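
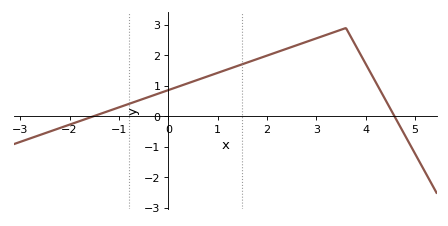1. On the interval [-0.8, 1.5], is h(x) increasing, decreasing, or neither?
increasing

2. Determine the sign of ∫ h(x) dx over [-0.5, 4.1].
positive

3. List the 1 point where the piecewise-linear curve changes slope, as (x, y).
(3.6, 2.9)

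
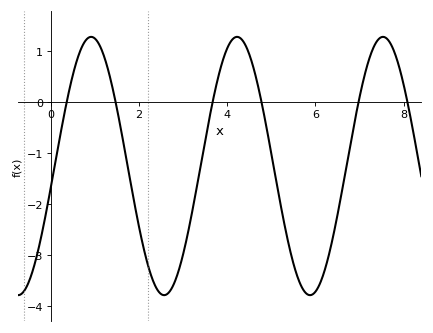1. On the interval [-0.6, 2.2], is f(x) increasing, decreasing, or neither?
neither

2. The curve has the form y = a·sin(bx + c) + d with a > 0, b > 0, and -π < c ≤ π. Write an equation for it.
y = 2.53sin(1.9x - 0.17) - 1.26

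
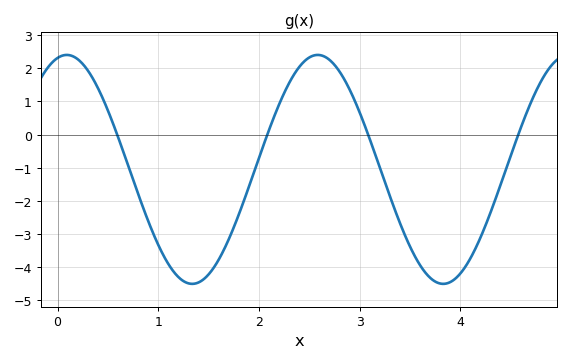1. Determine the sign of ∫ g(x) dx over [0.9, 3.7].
negative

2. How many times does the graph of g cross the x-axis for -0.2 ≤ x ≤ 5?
4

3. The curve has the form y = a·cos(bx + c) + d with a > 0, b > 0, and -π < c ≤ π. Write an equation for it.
y = 3.45cos(2.52x - 0.23) - 1.05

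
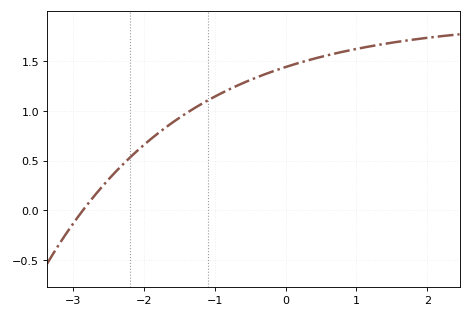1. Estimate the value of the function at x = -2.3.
0.459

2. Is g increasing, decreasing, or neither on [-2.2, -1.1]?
increasing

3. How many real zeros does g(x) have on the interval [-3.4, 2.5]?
1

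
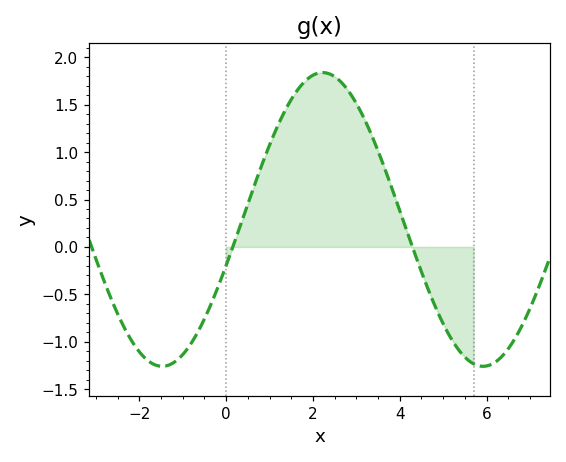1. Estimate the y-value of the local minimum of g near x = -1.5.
-1.25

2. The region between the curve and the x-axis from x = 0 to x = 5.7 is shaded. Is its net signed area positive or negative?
positive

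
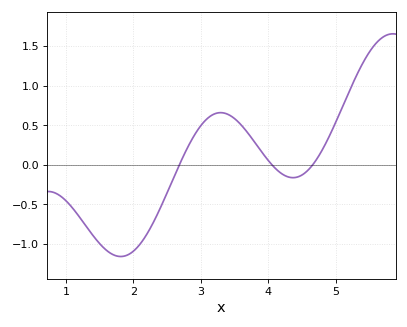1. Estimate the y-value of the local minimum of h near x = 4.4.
-0.165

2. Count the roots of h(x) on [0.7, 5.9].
3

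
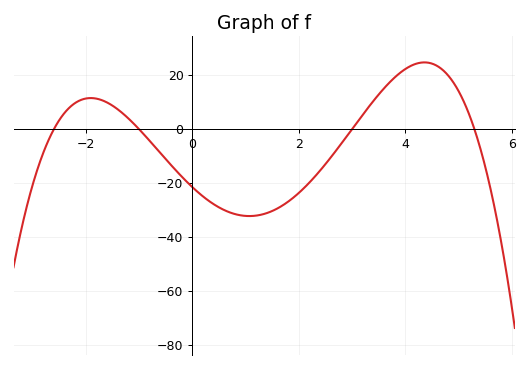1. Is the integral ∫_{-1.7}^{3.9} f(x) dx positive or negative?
negative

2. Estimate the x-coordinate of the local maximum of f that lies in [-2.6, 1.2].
-2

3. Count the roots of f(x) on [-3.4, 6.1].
4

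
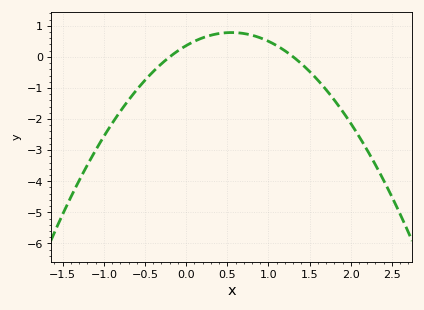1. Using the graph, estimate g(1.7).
-1.1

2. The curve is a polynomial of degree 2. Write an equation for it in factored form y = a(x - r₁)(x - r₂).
y = -1.39(x + 0.2)(x - 1.3)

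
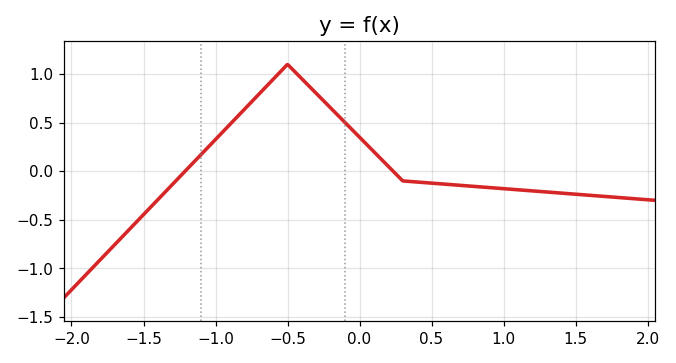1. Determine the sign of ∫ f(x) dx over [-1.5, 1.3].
positive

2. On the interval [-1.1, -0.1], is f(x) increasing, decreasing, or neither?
neither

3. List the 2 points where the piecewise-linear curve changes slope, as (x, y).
(-0.5, 1.1); (0.3, -0.1)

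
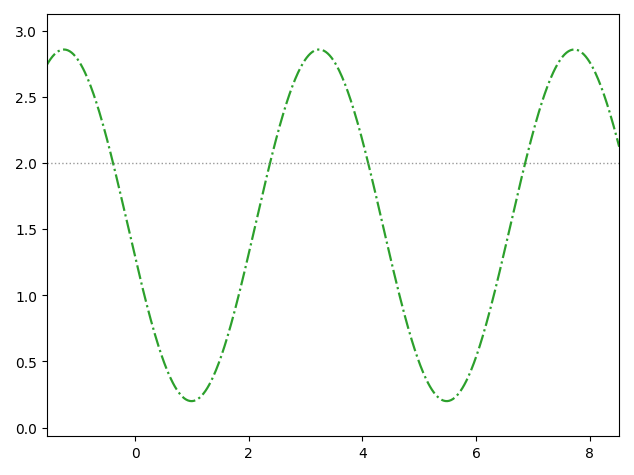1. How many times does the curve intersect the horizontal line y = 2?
4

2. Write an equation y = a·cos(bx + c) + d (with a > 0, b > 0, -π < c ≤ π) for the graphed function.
y = 1.33cos(1.4x + 1.8) + 1.53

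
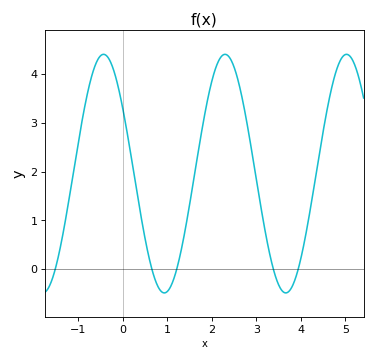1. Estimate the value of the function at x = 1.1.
-0.3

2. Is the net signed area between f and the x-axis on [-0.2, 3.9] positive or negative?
positive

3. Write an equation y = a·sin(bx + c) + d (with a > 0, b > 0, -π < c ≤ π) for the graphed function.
y = 2.45sin(2.3x + 2.6) + 1.96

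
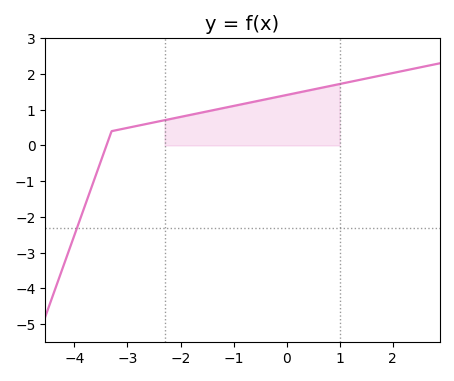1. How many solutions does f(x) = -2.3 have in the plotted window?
1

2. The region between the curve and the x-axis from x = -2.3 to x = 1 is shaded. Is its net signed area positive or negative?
positive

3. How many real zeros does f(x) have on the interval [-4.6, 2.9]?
1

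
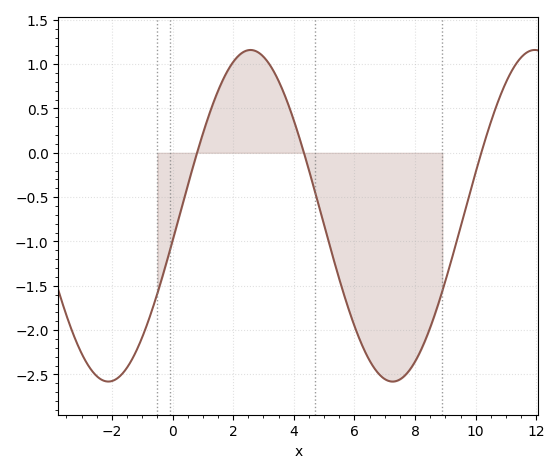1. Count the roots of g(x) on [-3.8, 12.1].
3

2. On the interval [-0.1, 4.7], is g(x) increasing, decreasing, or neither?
neither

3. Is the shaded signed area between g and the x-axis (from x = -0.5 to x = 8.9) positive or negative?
negative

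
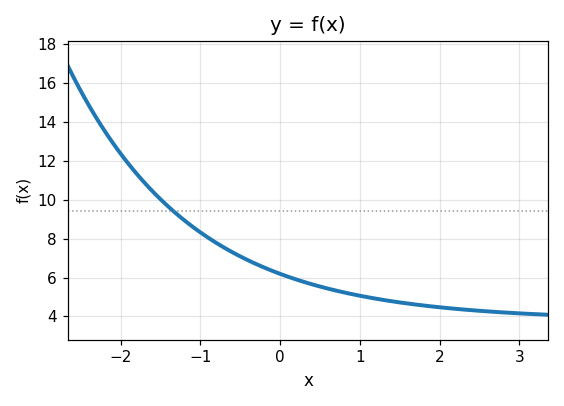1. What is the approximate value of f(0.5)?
5.6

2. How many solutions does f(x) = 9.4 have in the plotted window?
1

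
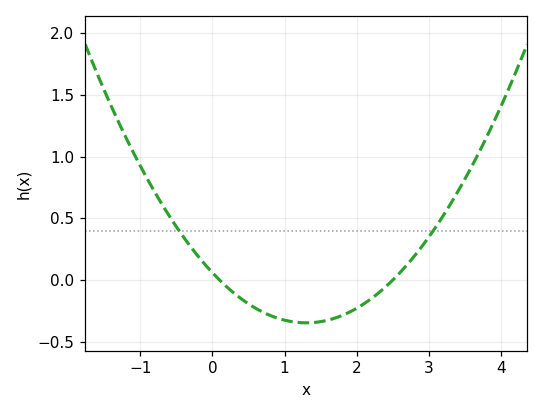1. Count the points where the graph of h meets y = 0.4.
2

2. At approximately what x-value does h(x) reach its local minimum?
1.3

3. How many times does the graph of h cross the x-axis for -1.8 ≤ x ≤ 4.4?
2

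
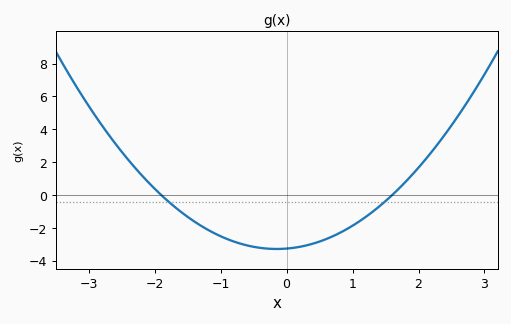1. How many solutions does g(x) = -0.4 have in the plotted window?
2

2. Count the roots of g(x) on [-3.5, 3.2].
2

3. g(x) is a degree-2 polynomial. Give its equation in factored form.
y = 1.07(x + 1.9)(x - 1.6)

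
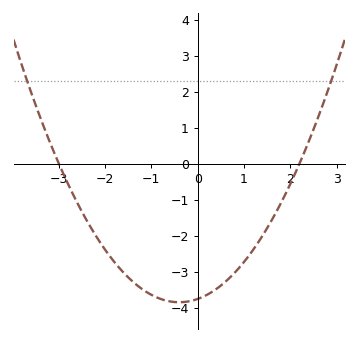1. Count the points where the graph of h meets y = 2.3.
2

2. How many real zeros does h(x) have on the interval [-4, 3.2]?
2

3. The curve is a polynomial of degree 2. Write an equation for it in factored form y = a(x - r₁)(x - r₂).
y = 0.57(x + 3)(x - 2.2)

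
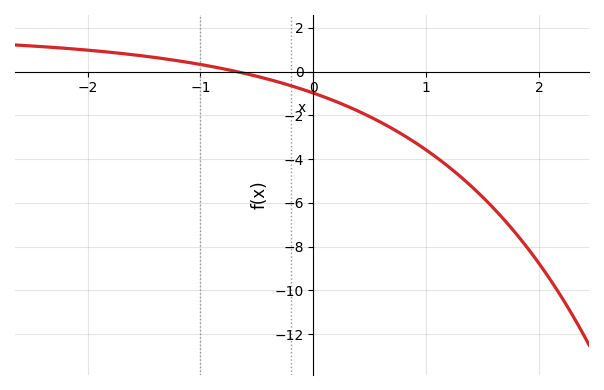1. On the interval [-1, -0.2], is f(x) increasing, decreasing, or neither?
decreasing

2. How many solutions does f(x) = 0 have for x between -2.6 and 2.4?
1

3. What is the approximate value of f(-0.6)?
0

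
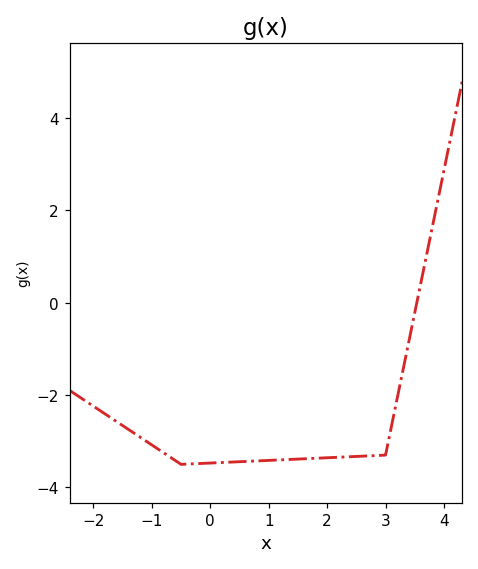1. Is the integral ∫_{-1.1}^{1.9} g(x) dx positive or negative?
negative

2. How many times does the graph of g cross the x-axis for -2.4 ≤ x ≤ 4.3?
1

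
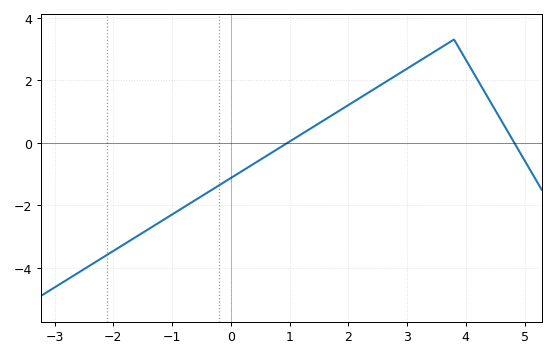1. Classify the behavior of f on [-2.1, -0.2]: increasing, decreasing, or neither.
increasing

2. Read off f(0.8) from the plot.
-0.196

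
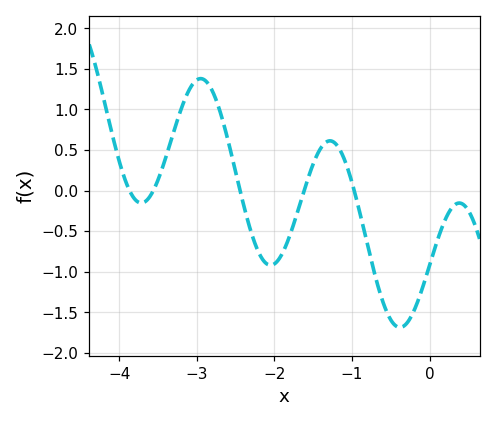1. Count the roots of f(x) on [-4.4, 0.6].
5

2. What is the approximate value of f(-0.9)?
-0.27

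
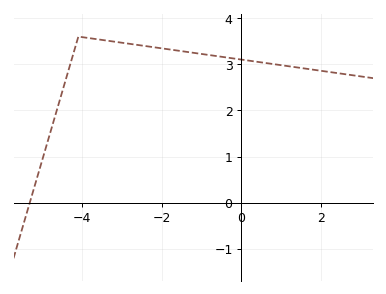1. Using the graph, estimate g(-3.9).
3.58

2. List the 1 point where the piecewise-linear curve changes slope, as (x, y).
(-4.1, 3.6)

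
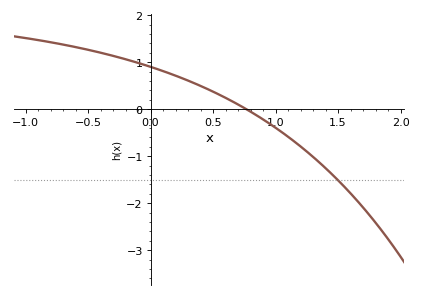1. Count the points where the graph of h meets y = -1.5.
1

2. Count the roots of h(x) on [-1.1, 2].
1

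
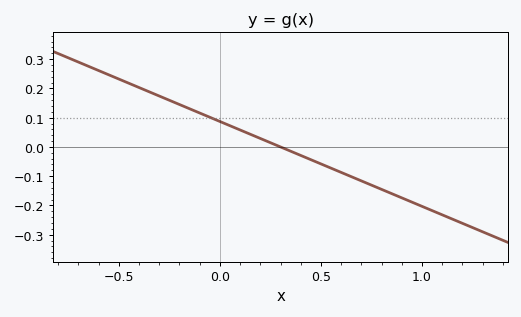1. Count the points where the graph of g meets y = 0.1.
1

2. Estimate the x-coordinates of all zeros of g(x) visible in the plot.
0.3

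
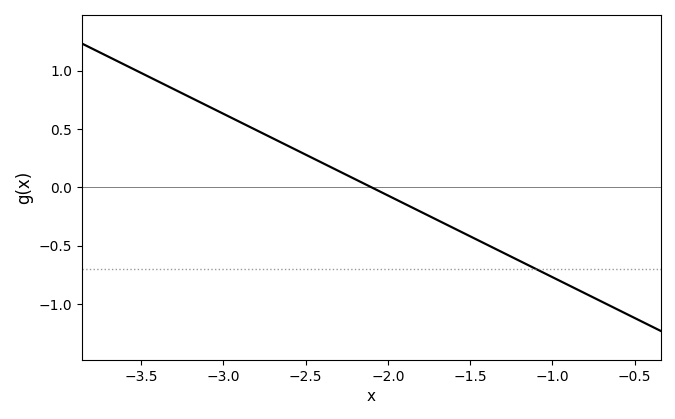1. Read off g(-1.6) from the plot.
-0.35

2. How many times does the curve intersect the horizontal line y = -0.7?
1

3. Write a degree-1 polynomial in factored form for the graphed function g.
y = -0.7(x + 2.1)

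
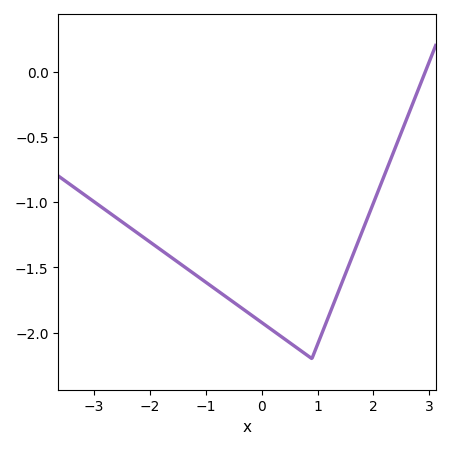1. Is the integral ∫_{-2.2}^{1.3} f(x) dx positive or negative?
negative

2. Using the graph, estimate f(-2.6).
-1.1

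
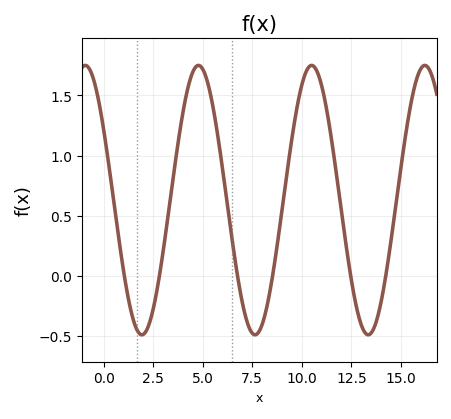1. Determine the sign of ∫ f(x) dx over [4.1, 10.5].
positive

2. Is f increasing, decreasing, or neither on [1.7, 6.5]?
neither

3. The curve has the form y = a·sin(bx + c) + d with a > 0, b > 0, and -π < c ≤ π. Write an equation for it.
y = 1.12sin(1.1x + 2.6) + 0.63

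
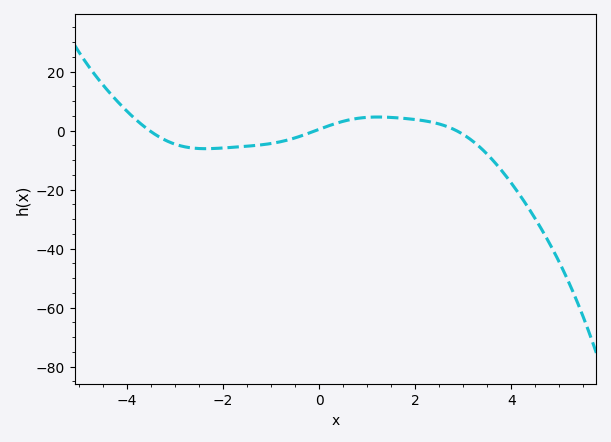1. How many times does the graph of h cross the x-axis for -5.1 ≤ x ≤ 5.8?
3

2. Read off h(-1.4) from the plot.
-5.13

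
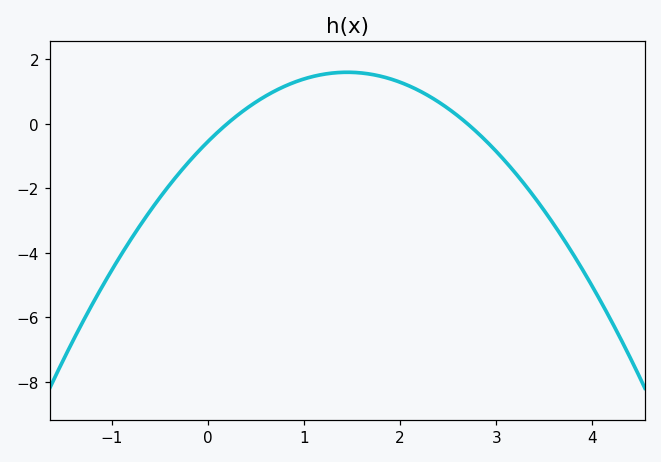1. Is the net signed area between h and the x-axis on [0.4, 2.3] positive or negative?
positive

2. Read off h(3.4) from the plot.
-2.28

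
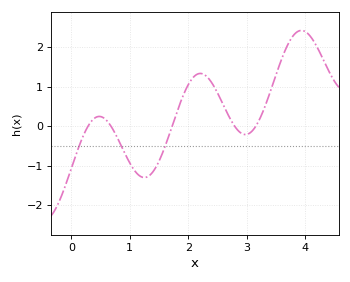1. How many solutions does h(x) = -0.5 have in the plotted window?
3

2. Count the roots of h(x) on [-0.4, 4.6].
5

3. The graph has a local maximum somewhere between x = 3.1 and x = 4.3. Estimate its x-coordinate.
3.9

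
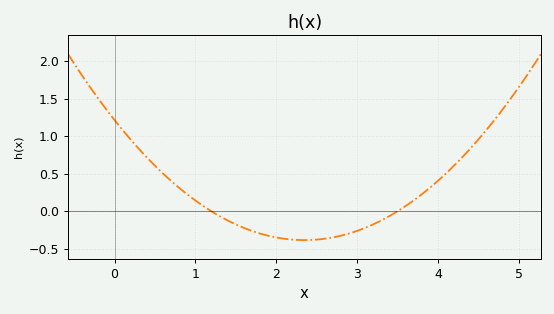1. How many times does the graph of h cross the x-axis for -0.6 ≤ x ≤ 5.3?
2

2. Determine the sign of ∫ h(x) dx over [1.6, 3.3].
negative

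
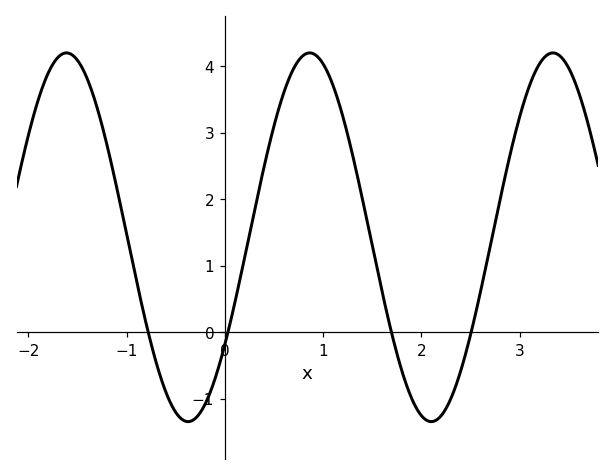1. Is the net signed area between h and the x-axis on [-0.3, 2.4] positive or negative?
positive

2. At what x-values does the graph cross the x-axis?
-0.8, 0, 1.7, 2.5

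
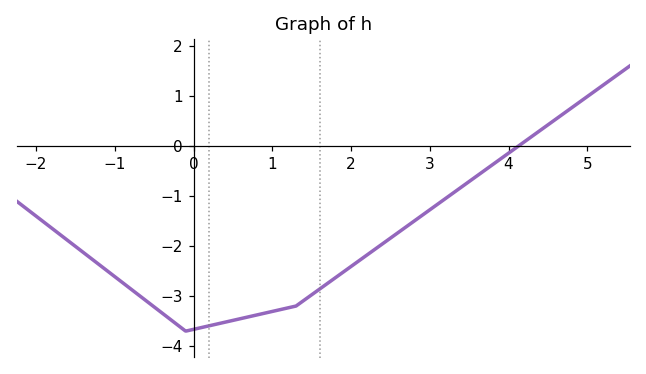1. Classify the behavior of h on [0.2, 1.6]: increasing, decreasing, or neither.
increasing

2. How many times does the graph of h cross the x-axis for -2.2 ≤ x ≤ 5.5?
1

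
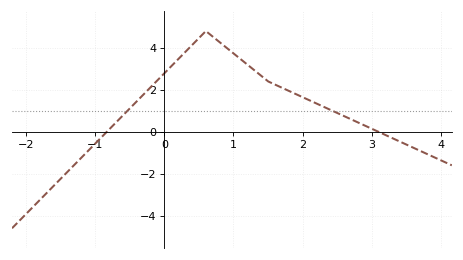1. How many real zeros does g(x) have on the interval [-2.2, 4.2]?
2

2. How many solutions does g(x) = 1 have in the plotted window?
2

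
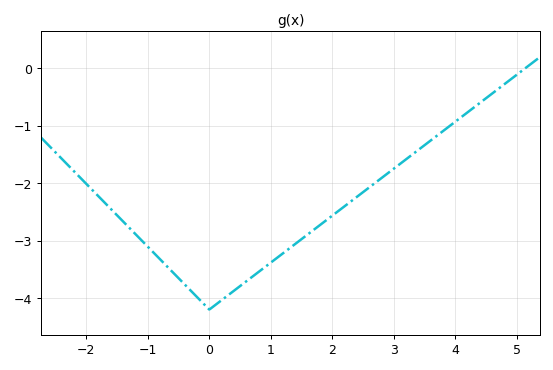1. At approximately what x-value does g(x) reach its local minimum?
0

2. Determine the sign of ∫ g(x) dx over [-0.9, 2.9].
negative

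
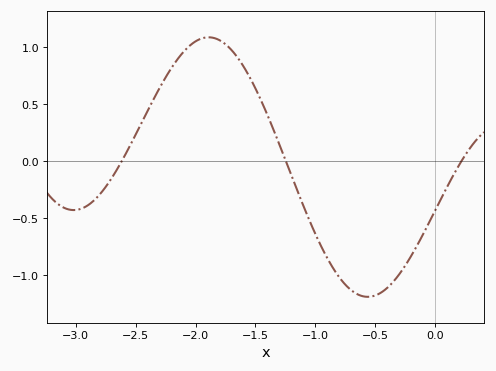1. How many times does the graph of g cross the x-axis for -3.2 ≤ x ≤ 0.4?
3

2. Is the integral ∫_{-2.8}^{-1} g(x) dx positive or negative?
positive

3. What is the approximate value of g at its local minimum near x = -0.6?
-1.19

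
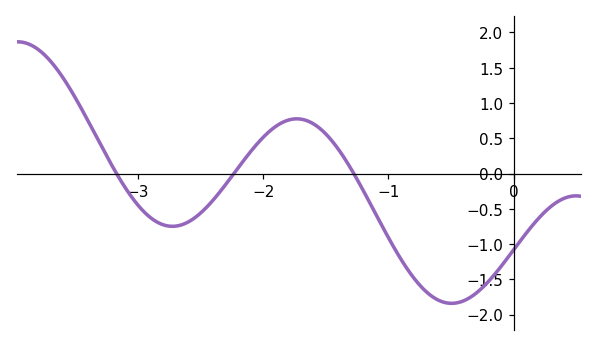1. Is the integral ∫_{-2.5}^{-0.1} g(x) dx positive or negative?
negative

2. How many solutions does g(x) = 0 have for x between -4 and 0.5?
3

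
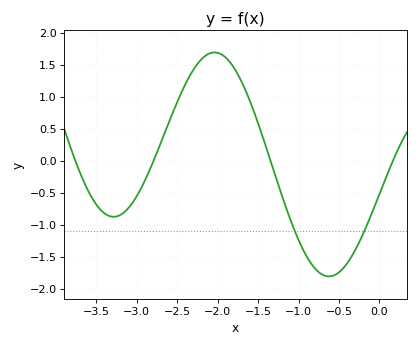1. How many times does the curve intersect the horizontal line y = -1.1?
2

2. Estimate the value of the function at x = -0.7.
-1.79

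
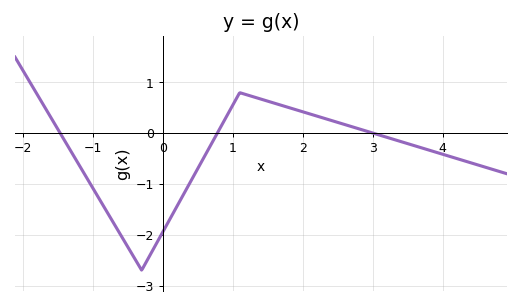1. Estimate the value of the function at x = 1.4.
0.7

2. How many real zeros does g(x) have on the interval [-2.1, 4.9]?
3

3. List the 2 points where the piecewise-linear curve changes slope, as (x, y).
(-0.3, -2.7); (1.1, 0.8)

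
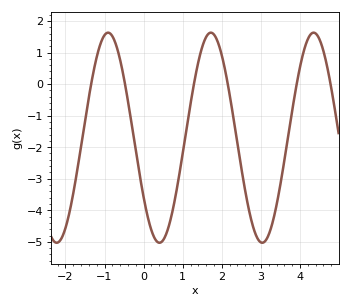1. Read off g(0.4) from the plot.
-5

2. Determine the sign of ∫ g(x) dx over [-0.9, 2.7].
negative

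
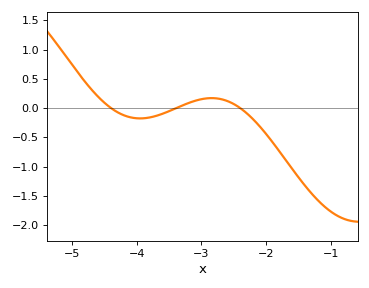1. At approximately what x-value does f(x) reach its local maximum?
-2.8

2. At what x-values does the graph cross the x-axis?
-4.4, -3.4, -2.4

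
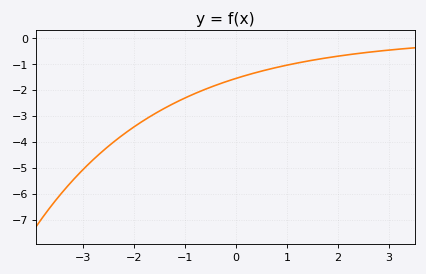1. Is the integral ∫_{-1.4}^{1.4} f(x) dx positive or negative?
negative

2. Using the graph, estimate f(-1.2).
-2.5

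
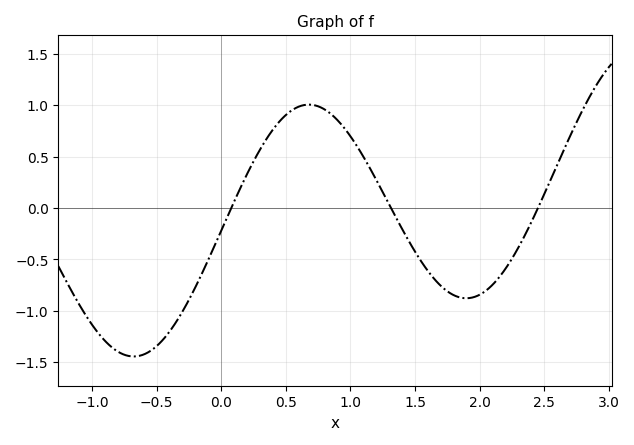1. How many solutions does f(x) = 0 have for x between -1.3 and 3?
3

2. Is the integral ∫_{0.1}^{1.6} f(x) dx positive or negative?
positive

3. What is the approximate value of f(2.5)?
0.133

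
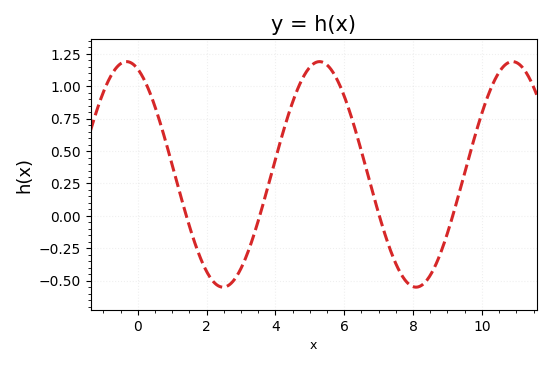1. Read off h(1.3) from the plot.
0.1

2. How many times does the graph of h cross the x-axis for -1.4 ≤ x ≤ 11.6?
4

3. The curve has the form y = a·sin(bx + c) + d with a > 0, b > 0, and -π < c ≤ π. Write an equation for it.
y = 0.87sin(1.1x + 1.9) + 0.32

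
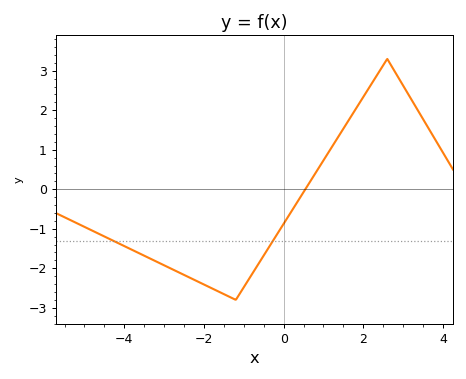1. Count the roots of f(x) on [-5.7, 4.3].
1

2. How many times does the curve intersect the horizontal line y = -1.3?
2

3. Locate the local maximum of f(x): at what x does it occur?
2.6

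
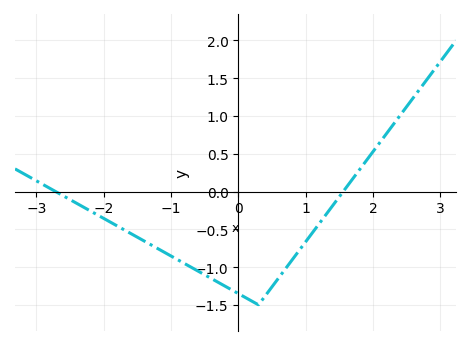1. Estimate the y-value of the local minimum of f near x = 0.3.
-1.5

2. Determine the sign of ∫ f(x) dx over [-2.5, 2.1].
negative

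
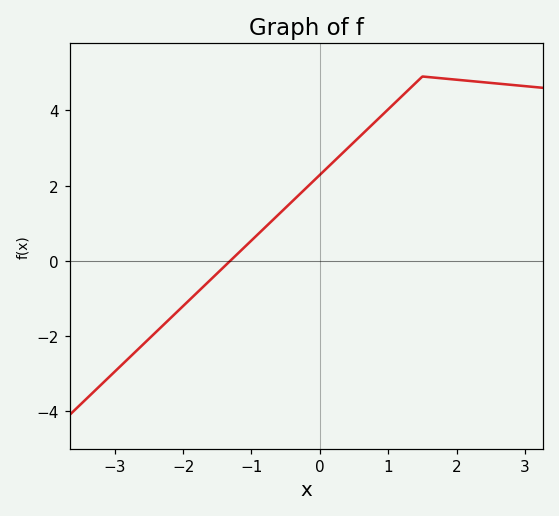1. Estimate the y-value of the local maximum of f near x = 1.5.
4.8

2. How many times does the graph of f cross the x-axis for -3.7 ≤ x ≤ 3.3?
1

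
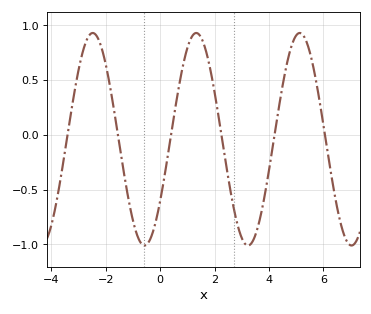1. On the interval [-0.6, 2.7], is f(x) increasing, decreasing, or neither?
neither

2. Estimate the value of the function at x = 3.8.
-0.6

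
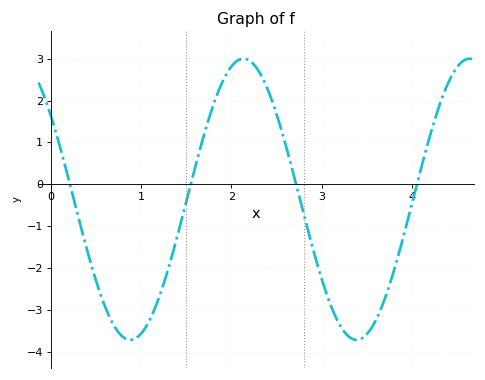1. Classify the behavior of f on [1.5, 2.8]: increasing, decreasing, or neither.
neither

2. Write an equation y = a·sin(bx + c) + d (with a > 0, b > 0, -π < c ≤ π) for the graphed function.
y = 3.36sin(2.5x + 2.5) - 0.36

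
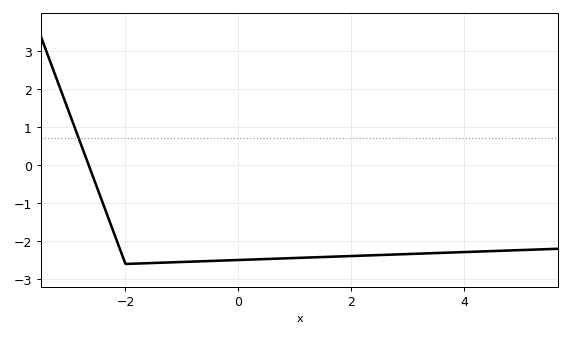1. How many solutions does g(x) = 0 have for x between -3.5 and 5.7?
1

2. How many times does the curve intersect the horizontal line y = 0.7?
1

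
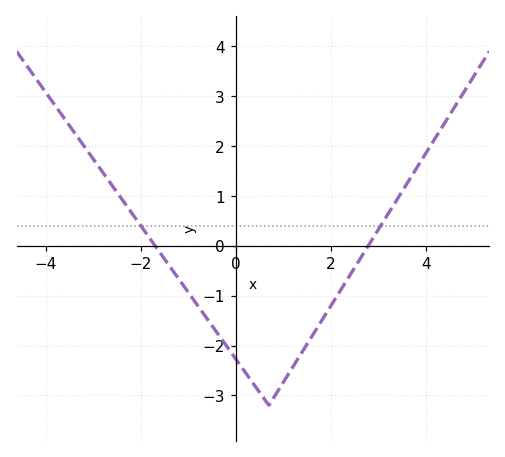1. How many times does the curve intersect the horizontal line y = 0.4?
2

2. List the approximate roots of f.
-1.6, 2.8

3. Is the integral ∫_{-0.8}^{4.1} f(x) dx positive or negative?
negative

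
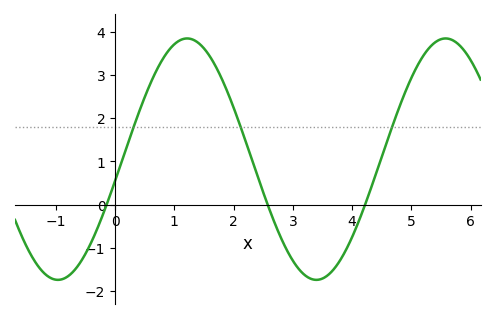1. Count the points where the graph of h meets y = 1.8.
3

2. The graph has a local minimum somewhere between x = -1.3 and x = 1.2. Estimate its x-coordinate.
-0.967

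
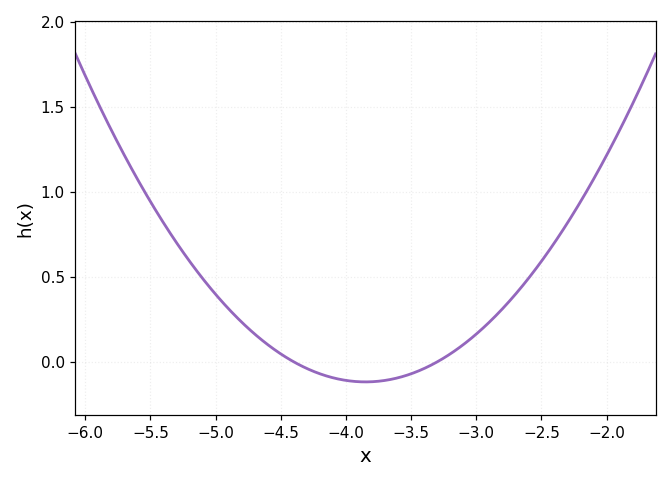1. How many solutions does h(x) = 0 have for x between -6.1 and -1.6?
2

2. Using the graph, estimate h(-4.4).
0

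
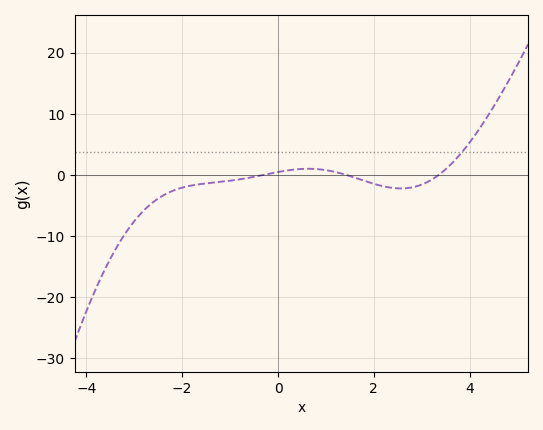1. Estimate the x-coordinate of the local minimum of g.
2.56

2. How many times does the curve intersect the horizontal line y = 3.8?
1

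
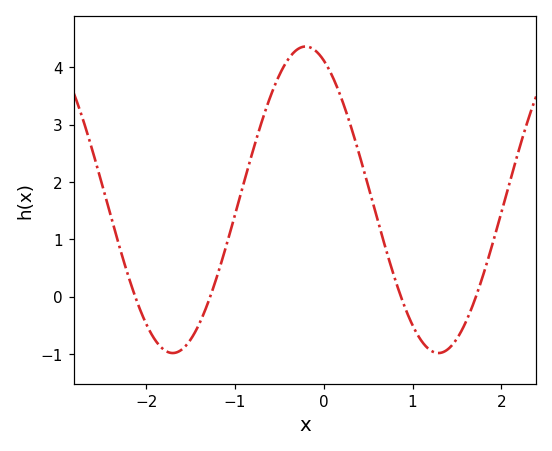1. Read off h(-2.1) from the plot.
-0.095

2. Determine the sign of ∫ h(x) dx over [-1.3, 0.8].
positive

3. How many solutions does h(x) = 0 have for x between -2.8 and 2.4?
4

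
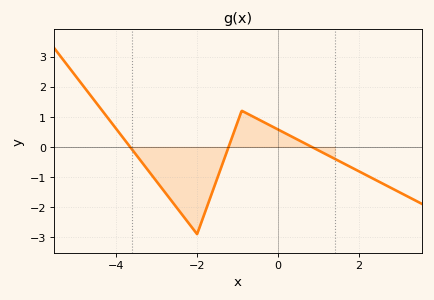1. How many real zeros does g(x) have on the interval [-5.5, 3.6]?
3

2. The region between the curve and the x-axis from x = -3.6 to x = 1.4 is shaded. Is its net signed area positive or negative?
negative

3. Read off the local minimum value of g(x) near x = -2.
-2.9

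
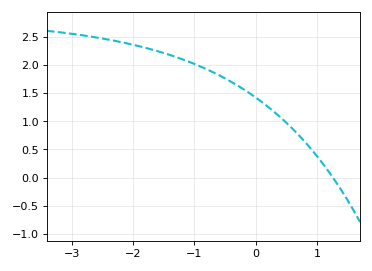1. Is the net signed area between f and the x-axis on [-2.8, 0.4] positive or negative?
positive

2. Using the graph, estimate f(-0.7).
1.87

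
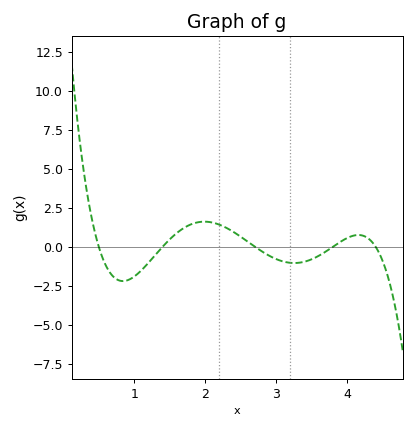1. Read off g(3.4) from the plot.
-1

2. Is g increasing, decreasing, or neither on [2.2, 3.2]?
decreasing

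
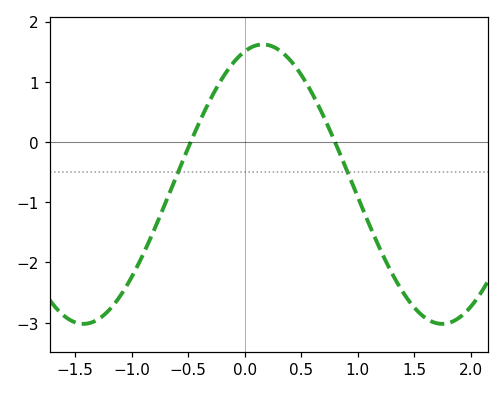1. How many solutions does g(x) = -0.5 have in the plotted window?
2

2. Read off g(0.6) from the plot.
0.8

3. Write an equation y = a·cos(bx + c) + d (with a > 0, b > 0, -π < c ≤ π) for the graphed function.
y = 2.32cos(1.98x - 0.32) - 0.7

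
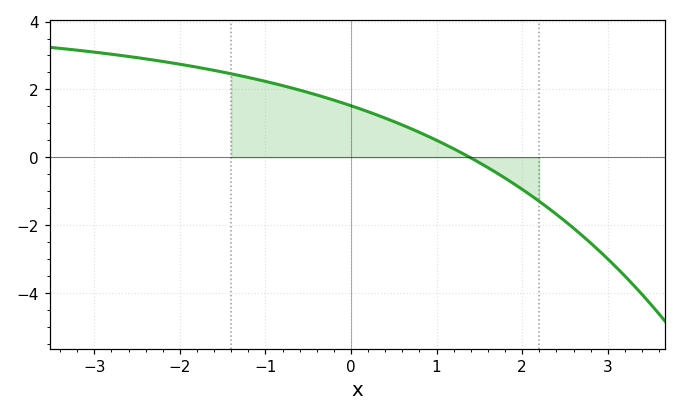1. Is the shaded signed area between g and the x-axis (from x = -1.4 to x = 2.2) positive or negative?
positive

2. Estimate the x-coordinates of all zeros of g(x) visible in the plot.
1.39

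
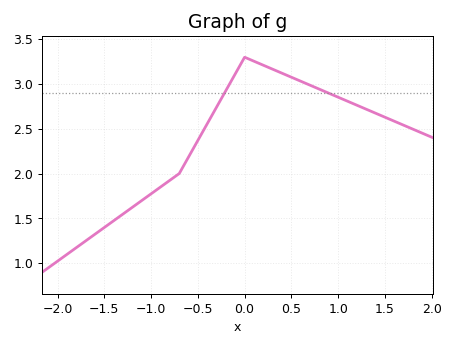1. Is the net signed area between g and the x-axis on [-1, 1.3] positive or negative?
positive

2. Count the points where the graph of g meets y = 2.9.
2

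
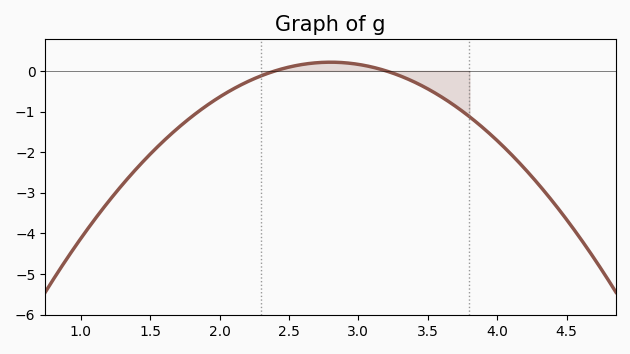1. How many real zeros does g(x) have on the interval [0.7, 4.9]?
2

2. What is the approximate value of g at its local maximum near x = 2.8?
0.2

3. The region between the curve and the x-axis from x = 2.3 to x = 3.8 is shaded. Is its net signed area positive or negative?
negative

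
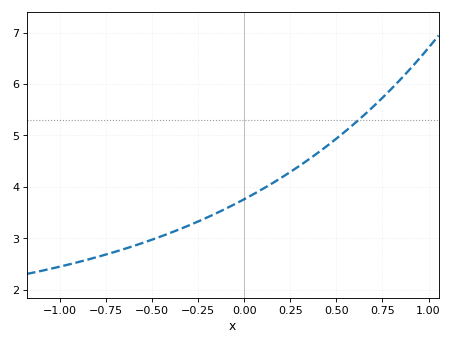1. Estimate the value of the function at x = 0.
3.8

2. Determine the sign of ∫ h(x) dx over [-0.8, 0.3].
positive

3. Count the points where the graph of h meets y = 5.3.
1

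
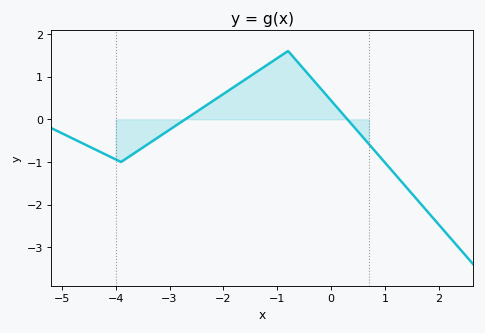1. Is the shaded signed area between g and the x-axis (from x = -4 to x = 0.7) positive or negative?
positive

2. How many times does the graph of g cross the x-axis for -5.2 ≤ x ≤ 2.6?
2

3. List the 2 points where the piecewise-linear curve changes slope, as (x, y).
(-3.9, -1); (-0.8, 1.6)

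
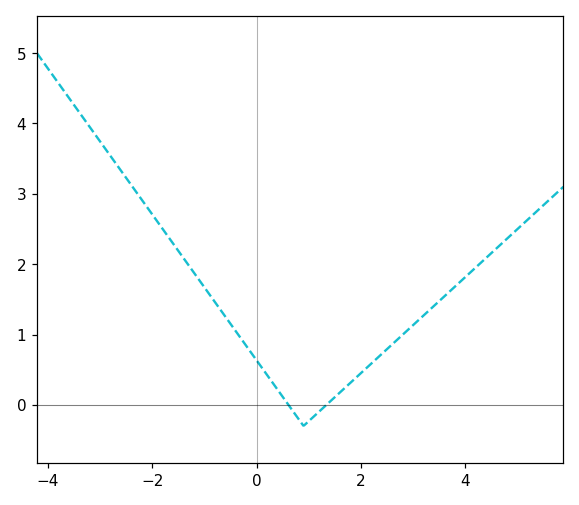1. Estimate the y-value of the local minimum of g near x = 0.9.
-0.299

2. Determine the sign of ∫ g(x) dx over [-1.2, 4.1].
positive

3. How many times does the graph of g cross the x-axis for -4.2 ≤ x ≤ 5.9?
2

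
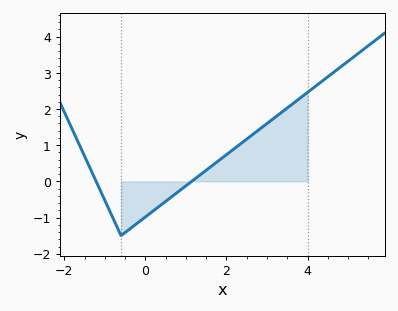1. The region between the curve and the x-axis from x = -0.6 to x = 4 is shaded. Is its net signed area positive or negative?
positive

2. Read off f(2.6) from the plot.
1.3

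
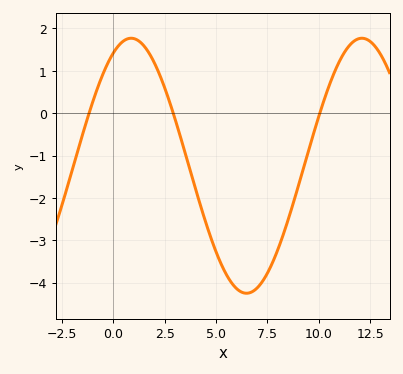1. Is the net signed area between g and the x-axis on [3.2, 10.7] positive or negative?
negative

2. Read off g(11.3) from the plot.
1.48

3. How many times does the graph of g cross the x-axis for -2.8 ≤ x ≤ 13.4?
3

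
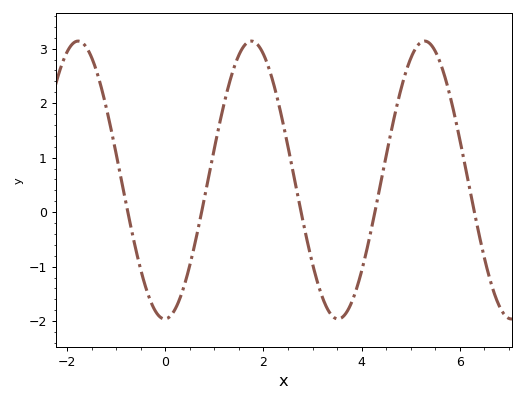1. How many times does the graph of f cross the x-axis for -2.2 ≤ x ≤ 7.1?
5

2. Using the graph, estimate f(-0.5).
-1.1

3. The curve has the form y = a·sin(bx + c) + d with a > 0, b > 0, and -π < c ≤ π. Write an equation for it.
y = 2.55sin(1.8x - 1.6) + 0.59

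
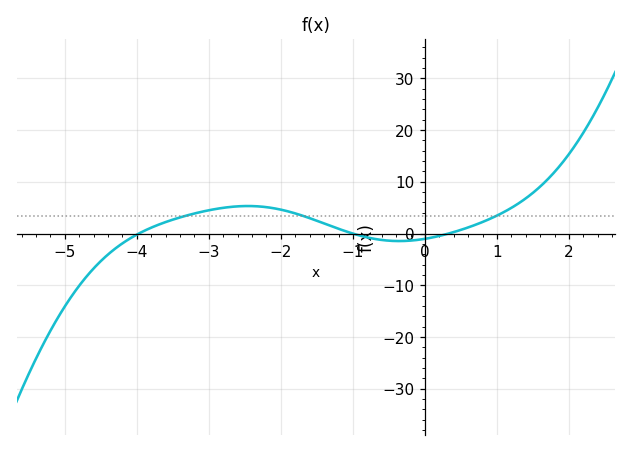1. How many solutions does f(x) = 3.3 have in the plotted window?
3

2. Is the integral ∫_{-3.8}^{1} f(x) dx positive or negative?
positive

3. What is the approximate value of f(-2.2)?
5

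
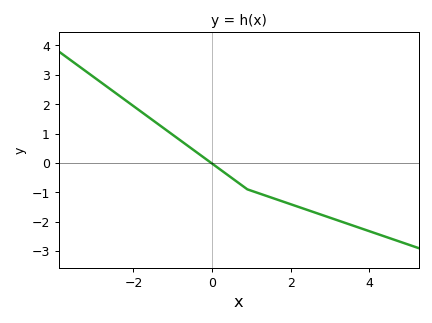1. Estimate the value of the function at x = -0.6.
0.6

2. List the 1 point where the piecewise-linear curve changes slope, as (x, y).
(0.9, -0.9)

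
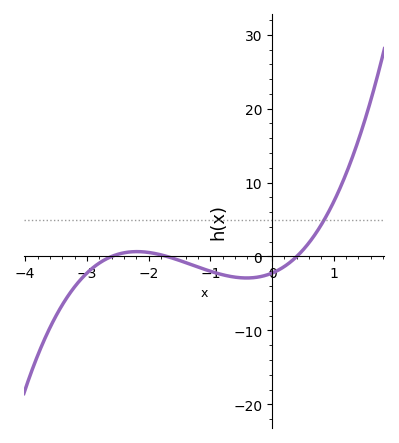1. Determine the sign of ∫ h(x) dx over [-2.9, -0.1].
negative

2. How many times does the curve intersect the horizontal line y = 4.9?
1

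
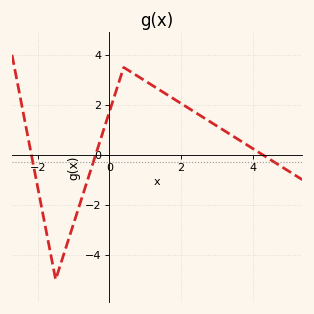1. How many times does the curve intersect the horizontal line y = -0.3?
3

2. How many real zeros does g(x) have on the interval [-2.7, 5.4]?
3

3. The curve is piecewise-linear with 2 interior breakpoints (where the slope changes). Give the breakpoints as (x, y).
(-1.5, -5); (0.4, 3.5)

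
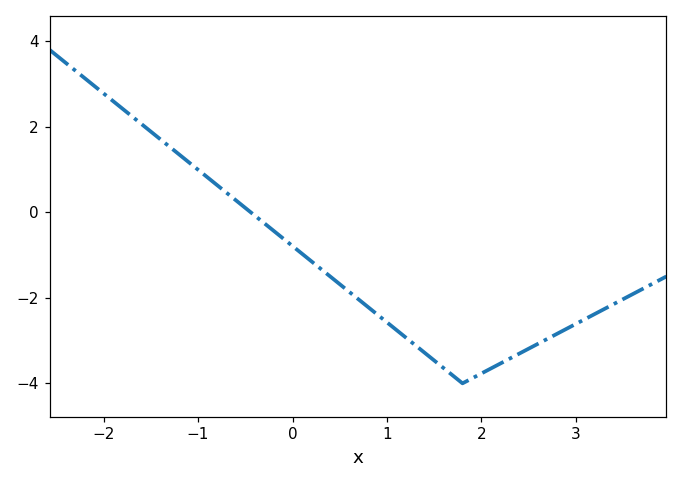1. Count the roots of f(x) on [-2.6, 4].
1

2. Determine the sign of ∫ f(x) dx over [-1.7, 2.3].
negative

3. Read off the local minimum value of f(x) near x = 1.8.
-4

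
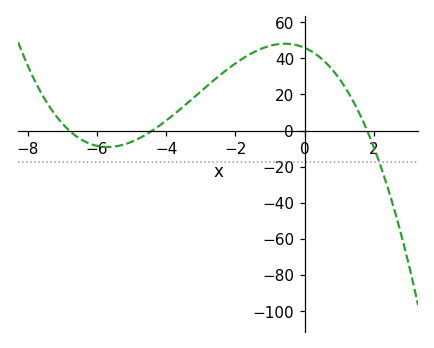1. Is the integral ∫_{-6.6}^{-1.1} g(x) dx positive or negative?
positive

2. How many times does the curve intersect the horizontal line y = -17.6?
1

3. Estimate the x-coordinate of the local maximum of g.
-0.572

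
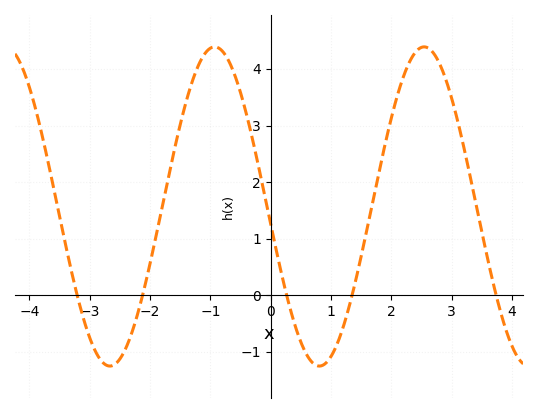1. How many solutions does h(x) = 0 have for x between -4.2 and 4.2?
5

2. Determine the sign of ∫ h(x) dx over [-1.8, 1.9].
positive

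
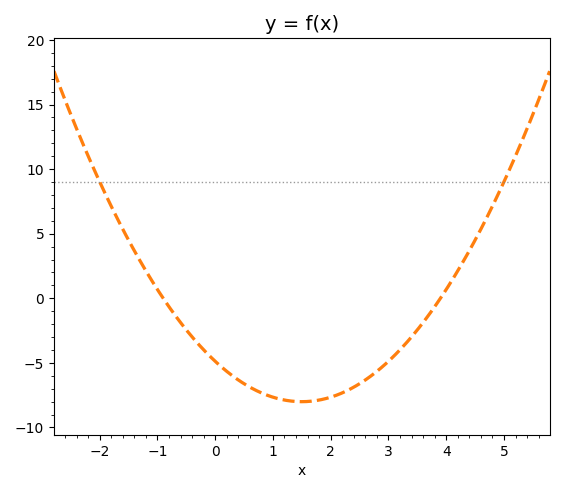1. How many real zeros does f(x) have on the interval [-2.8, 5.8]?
2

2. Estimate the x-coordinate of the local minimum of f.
1.5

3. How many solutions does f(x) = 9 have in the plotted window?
2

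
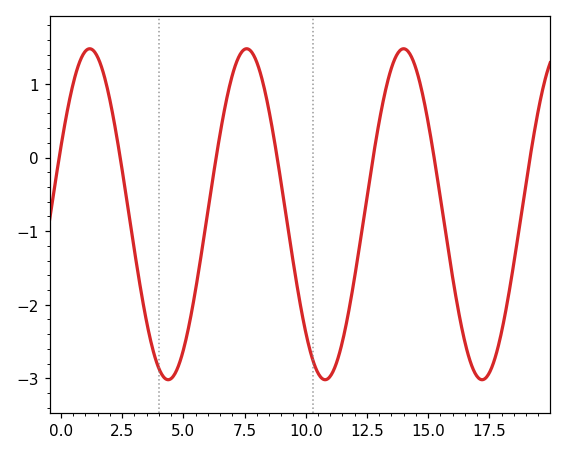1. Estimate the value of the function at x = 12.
-1.62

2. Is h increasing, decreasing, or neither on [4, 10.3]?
neither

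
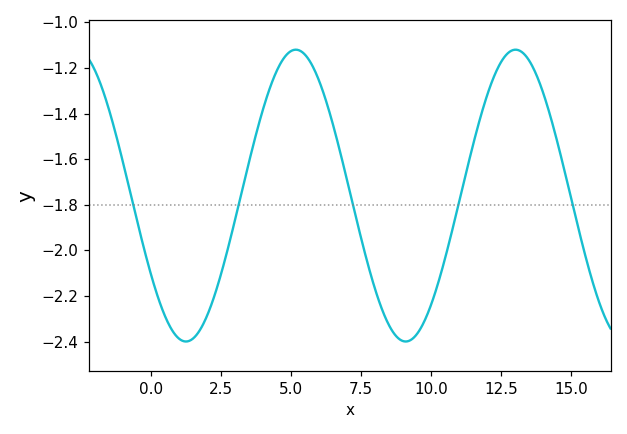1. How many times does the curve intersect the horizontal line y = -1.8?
5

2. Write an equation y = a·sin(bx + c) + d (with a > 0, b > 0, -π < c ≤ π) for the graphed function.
y = 0.64sin(0.8x - 2.56) - 1.76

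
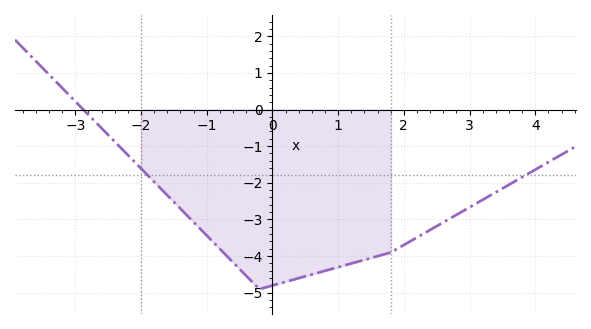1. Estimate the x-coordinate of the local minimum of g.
-0.198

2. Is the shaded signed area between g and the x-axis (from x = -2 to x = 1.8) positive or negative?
negative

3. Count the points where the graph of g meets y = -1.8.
2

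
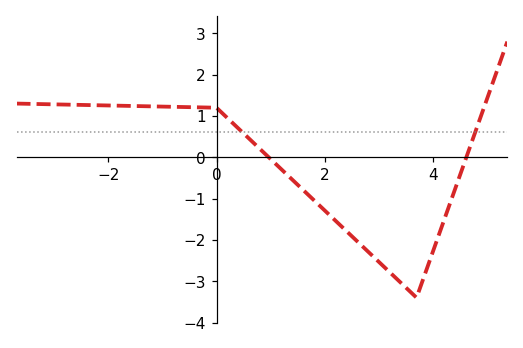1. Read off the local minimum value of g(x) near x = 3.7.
-3.4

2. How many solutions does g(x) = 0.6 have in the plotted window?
2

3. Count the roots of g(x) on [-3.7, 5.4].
2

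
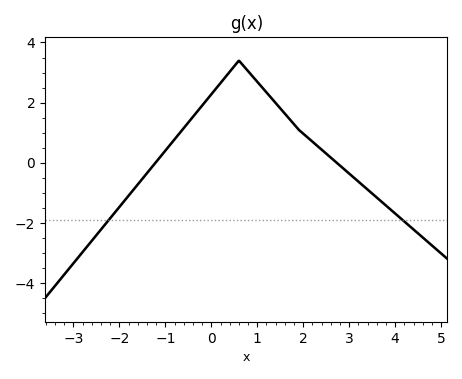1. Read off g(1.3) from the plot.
2.16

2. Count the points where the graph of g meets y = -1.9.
2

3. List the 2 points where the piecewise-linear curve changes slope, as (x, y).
(0.6, 3.4); (1.9, 1.1)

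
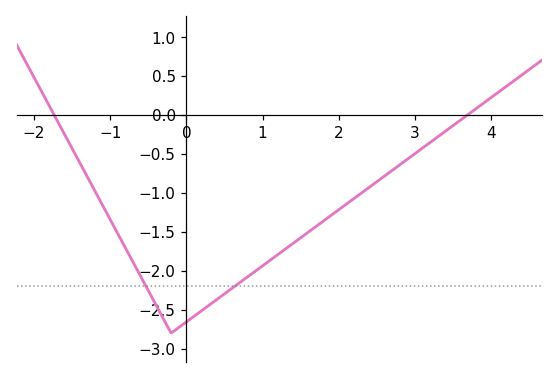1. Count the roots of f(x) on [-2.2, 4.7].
2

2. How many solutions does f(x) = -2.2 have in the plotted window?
2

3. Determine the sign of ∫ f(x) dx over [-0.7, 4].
negative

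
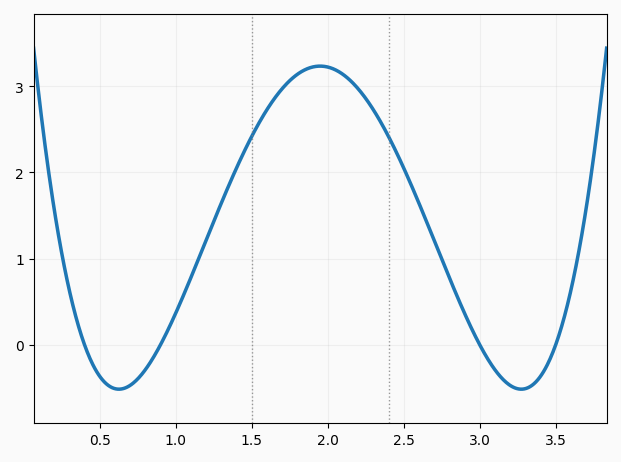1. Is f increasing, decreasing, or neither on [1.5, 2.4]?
neither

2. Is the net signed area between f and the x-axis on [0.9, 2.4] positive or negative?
positive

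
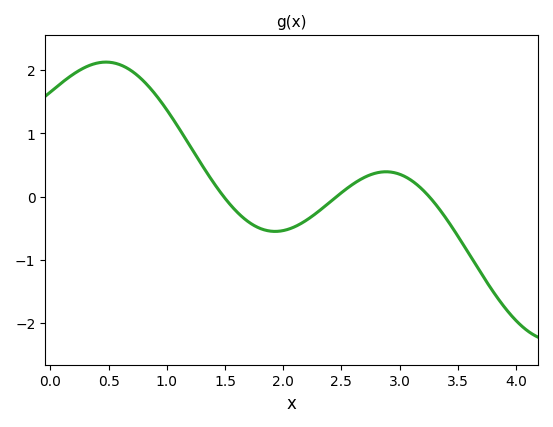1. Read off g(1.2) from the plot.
0.8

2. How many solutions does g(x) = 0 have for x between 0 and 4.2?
3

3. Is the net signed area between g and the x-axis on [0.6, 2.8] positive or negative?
positive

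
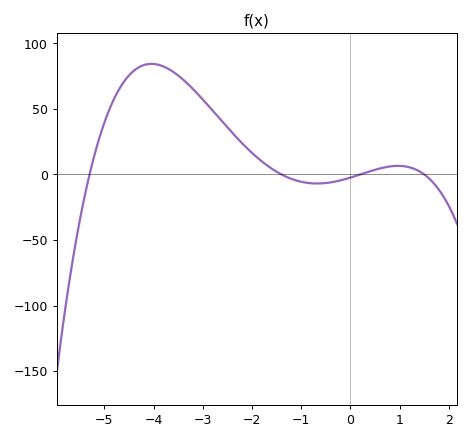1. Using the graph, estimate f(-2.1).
20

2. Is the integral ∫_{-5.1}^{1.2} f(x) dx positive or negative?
positive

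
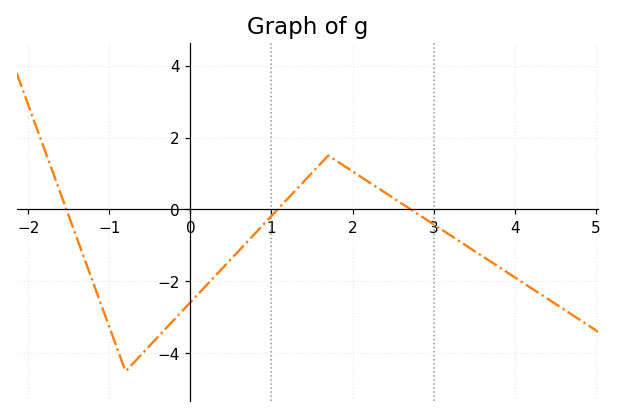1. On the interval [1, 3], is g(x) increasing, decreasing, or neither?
neither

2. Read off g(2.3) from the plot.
0.617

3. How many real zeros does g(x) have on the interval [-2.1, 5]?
3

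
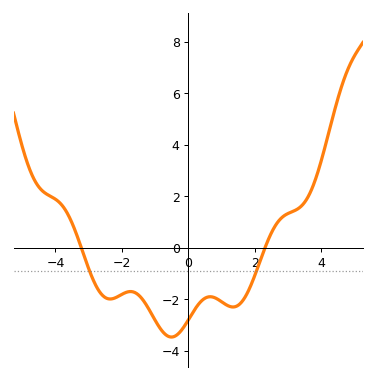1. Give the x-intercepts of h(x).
-3.22, 2.31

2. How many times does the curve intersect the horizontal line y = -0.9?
2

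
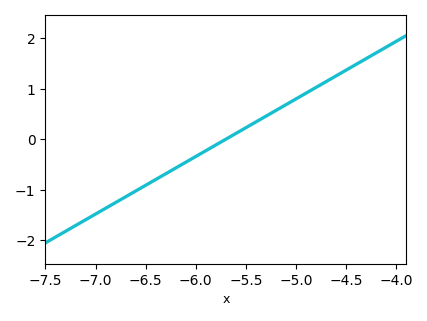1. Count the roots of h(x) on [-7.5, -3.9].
1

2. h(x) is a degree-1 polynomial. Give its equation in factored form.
y = 1.14(x + 5.7)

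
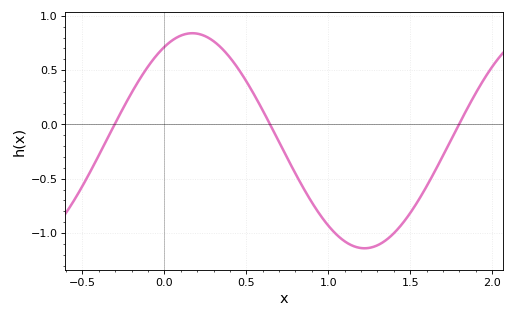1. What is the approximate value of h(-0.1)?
0.533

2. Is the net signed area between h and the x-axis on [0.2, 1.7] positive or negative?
negative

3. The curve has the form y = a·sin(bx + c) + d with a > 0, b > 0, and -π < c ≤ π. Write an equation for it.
y = 0.99sin(2.99x + 1.06) - 0.15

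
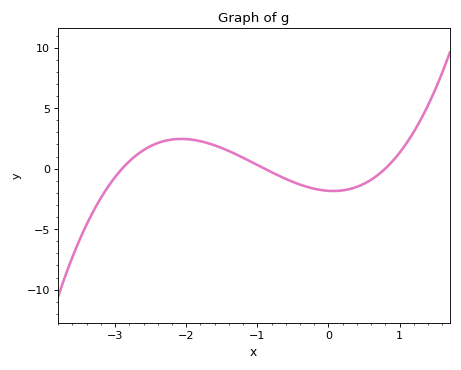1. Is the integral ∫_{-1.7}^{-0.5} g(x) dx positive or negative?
positive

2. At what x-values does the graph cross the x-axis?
-2.9, -0.9, 0.8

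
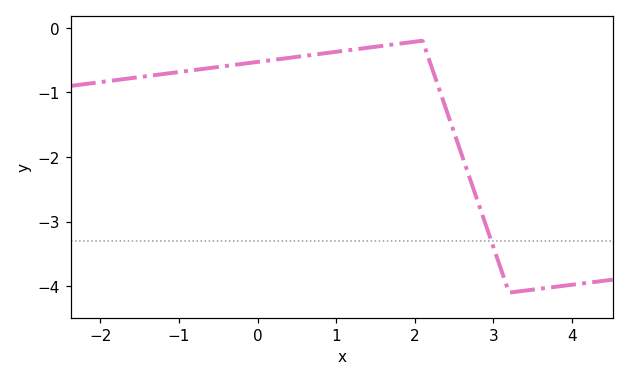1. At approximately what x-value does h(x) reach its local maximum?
2.1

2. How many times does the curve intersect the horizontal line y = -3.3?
1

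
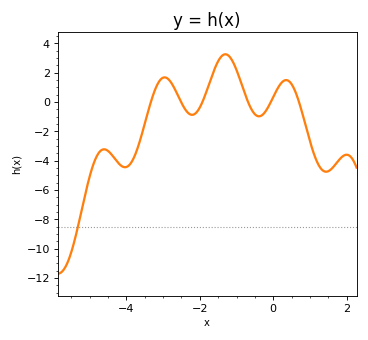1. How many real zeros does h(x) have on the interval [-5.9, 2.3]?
6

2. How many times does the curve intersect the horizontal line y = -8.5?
1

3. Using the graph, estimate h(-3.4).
-0.569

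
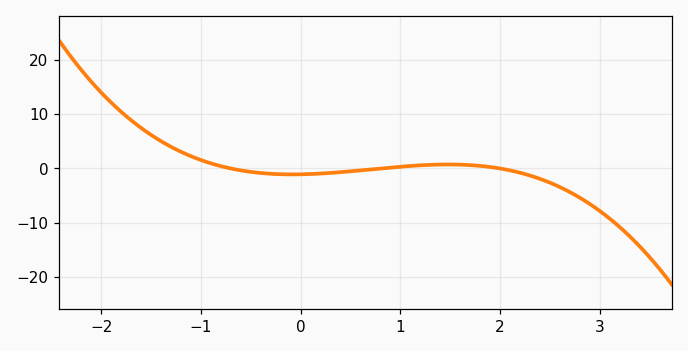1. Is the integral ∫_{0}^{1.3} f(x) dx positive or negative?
negative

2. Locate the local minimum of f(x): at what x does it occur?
-0.081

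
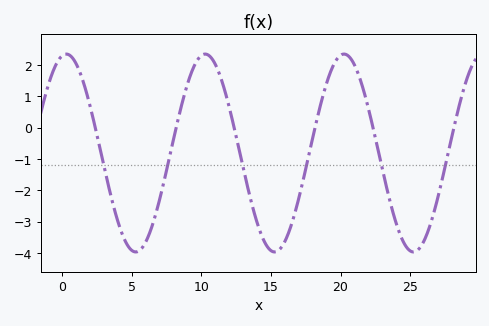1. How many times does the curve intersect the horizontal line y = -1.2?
6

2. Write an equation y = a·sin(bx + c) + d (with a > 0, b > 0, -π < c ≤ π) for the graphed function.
y = 3.16sin(0.63x + 1.38) - 0.81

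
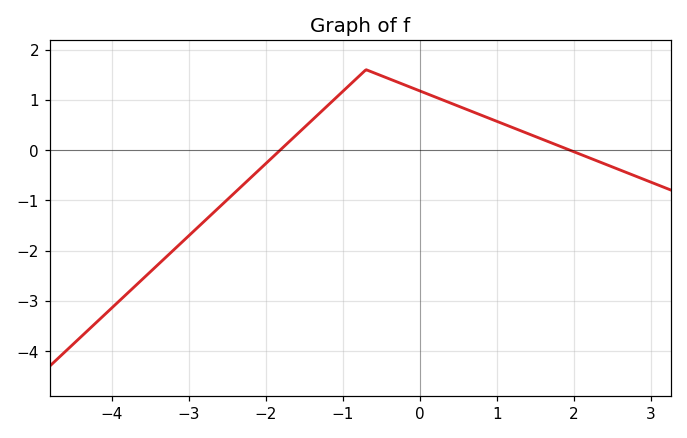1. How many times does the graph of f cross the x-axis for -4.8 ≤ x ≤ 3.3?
2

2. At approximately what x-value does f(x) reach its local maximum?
-0.6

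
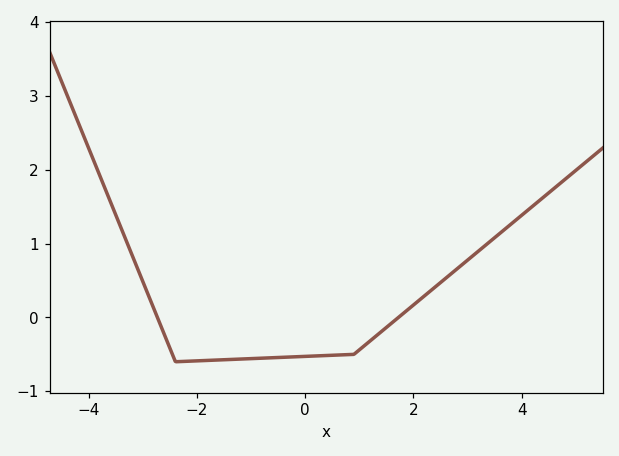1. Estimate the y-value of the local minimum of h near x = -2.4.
-0.6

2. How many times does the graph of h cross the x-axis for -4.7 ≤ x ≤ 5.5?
2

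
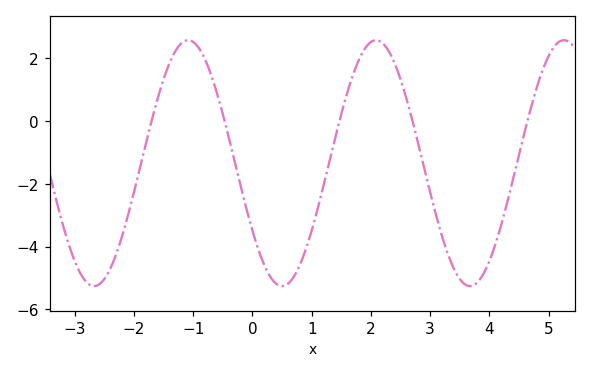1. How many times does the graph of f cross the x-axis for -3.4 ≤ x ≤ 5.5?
5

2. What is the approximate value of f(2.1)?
2.58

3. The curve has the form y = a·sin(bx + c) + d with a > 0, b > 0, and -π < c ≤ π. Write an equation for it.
y = 3.92sin(1.98x - 2.56) - 1.34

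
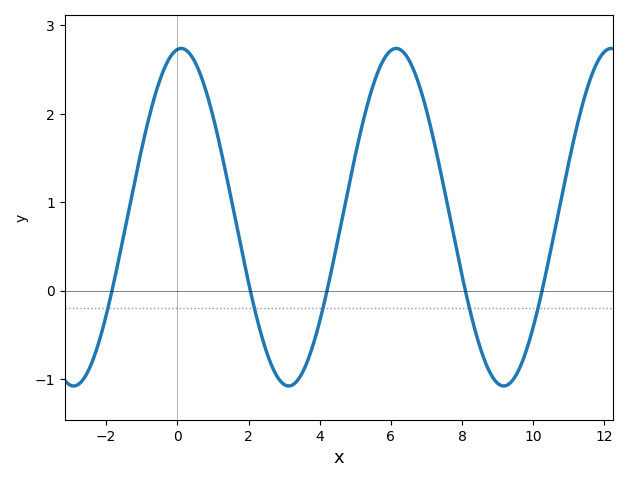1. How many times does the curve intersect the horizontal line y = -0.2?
5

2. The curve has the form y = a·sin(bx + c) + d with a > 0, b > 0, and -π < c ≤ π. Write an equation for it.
y = 1.91sin(1x + 1.5) + 0.83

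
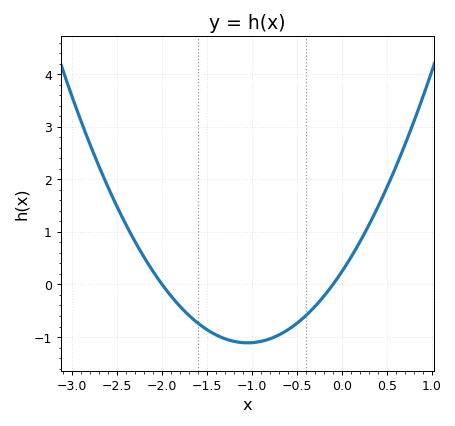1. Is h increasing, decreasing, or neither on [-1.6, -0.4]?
neither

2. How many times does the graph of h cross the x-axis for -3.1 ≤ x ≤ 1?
2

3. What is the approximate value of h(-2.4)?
1.1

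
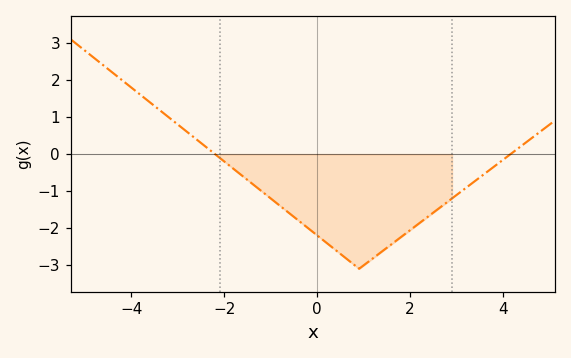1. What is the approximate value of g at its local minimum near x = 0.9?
-3.1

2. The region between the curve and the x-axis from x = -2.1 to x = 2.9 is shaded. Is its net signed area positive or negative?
negative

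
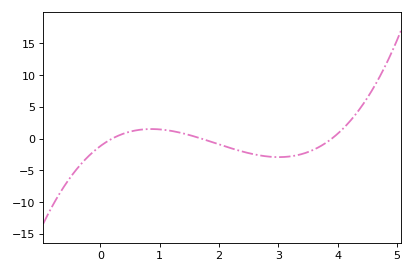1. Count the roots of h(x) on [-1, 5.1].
3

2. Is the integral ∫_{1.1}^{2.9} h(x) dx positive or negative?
negative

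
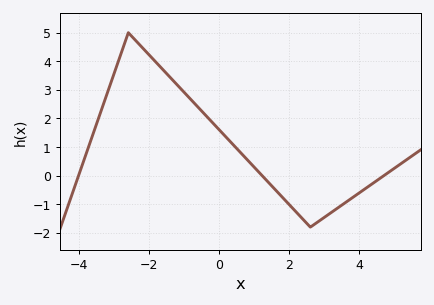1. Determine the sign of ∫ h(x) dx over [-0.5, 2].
positive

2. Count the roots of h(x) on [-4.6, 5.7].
3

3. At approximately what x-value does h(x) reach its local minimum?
2.6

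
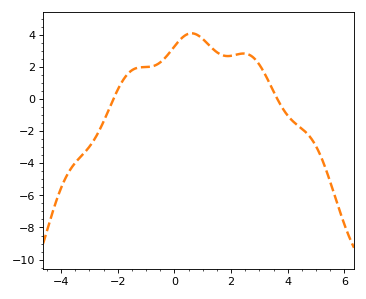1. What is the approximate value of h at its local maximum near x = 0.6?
4.09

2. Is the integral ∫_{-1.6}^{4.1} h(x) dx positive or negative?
positive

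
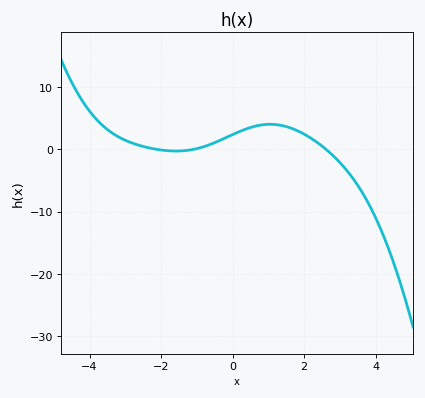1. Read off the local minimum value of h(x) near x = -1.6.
-0.277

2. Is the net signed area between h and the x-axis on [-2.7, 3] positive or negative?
positive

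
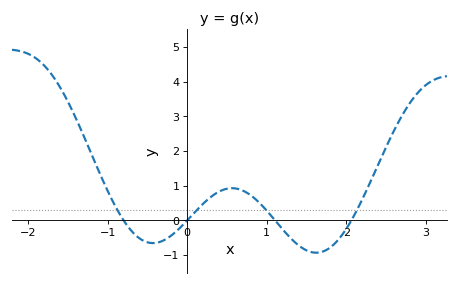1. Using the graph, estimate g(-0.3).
-0.578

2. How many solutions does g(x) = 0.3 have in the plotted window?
4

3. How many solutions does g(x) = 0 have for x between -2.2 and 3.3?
4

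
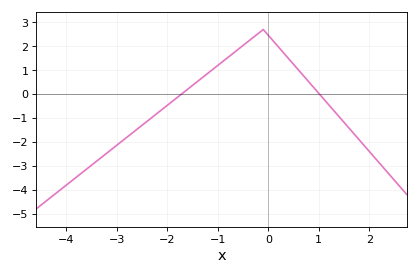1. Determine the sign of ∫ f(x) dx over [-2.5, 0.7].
positive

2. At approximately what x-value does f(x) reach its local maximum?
-0.1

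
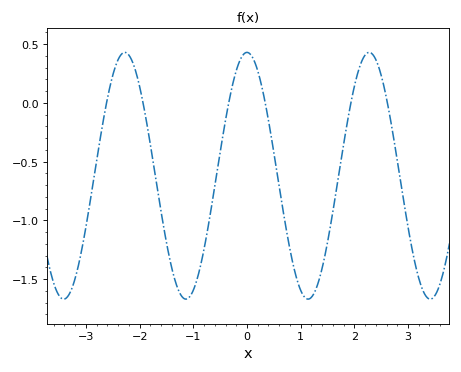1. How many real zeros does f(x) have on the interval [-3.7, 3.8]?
6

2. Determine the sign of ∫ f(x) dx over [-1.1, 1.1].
negative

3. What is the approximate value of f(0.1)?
0.39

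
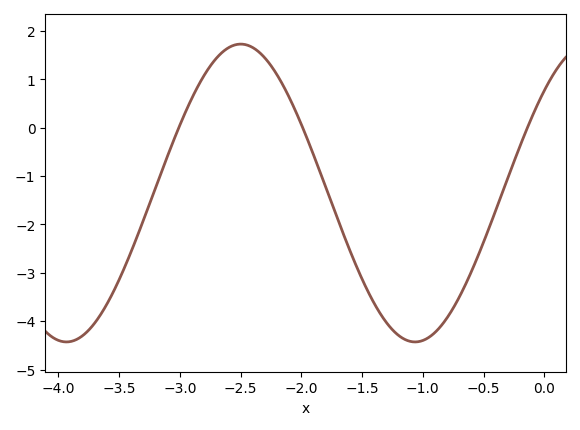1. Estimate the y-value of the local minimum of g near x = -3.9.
-4.43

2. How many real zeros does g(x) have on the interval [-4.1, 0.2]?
3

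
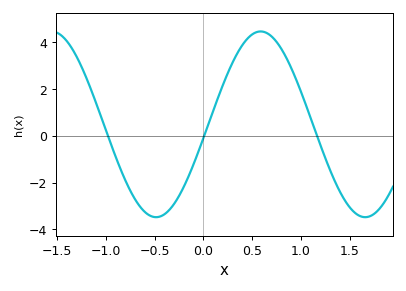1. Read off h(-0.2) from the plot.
-2.18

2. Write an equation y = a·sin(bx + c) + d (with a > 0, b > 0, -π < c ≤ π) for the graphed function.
y = 3.97sin(2.93x - 0.15) + 0.49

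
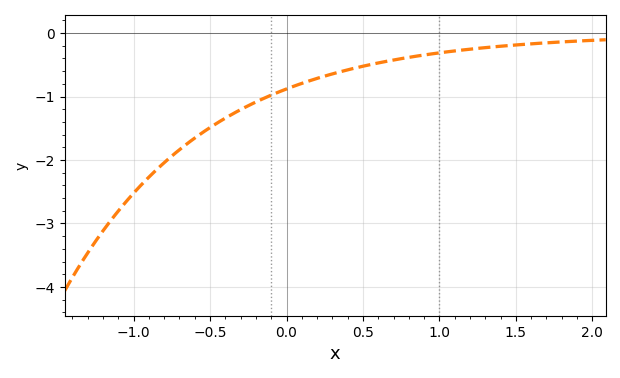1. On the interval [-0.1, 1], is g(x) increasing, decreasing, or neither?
increasing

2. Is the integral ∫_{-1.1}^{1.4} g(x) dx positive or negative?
negative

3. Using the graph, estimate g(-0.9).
-2.27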